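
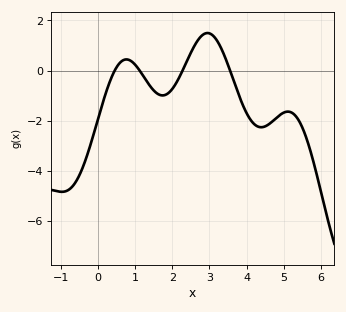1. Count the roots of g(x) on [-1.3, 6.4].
4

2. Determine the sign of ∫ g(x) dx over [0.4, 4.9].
negative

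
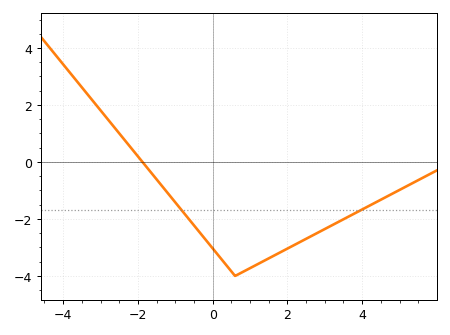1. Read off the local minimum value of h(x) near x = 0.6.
-4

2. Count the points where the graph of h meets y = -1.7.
2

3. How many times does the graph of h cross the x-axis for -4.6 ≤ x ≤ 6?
1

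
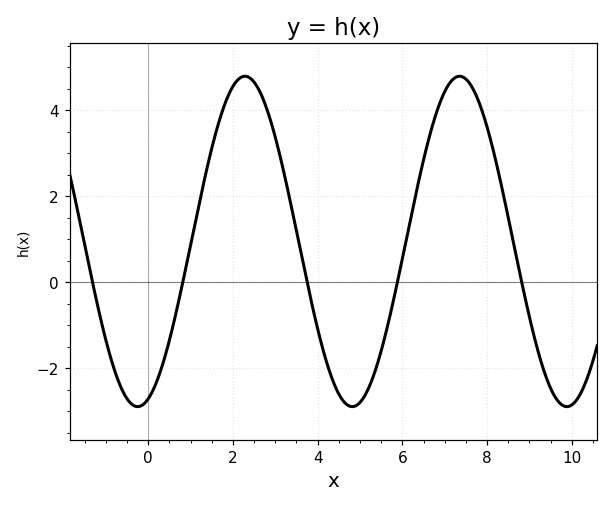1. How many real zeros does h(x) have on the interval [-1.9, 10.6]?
5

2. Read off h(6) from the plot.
0.551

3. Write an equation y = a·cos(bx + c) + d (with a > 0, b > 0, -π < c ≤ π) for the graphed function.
y = 3.84cos(1.24x - 2.83) + 0.95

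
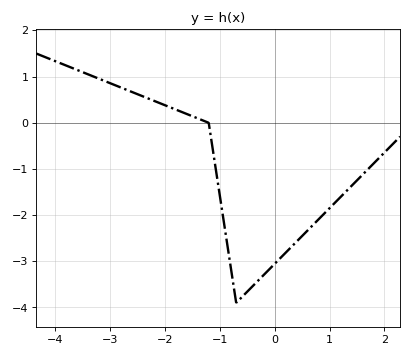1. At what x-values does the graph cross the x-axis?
-1.2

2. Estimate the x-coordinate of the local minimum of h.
-0.7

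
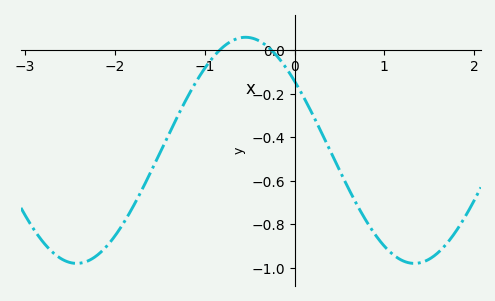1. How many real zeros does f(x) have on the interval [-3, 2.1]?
2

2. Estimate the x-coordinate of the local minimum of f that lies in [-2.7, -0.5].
-2.43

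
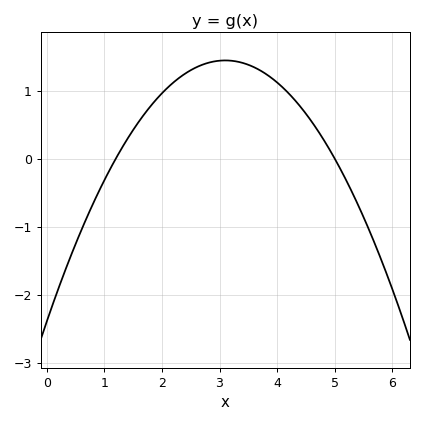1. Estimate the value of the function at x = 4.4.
0.8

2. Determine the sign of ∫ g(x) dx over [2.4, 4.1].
positive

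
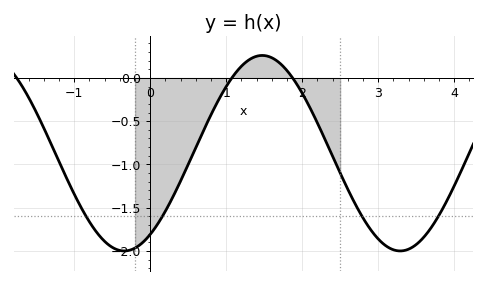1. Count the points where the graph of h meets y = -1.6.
4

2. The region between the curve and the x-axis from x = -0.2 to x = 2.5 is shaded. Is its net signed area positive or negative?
negative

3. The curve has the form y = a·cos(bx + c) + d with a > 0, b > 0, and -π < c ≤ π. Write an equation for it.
y = 1.13cos(1.7x - 2.5) - 0.87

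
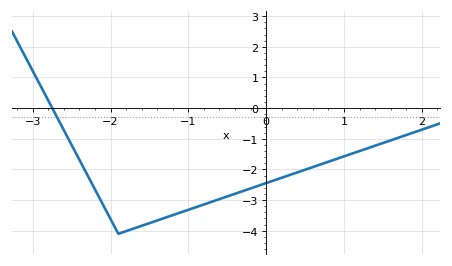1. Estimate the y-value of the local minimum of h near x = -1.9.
-4.1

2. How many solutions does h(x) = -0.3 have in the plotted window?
1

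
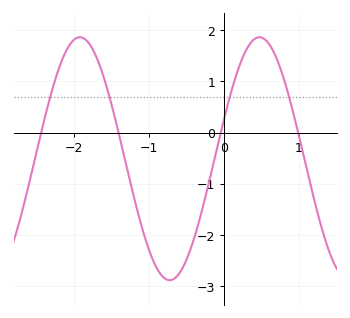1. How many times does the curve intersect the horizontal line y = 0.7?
4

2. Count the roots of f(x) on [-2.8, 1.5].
4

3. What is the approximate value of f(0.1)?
0.811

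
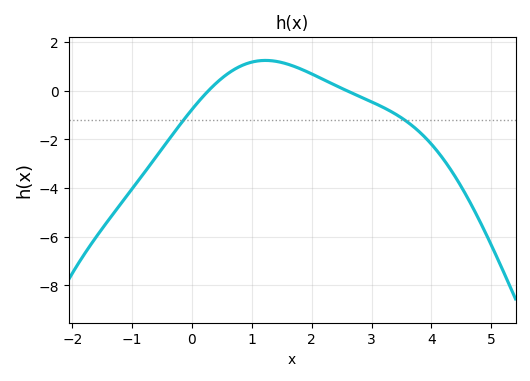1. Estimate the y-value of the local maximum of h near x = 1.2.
1.25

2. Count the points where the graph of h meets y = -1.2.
2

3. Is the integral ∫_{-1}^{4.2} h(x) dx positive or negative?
negative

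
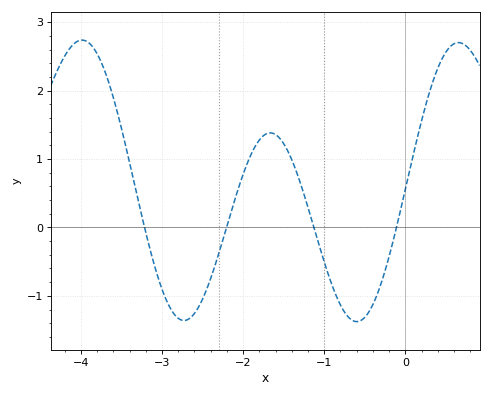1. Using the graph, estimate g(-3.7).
2.3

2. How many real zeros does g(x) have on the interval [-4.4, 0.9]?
4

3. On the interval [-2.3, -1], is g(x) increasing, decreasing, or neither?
neither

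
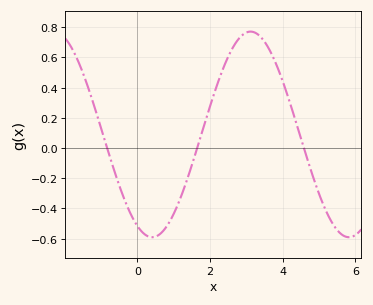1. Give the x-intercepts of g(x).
-0.833, 1.65, 4.58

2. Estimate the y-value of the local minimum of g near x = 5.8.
-0.59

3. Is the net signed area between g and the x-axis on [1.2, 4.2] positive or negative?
positive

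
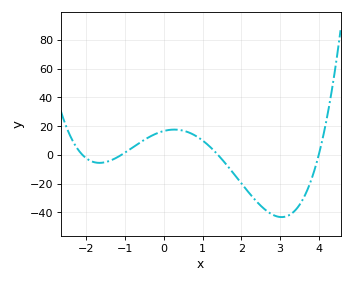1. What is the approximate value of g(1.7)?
-10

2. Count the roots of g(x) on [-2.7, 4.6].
4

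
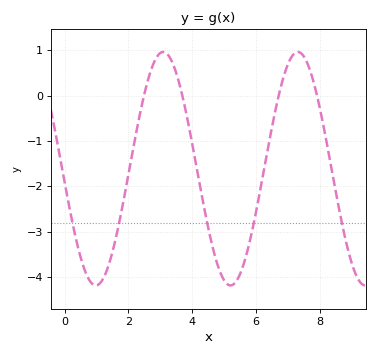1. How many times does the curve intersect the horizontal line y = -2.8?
5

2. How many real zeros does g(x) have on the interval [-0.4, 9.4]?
4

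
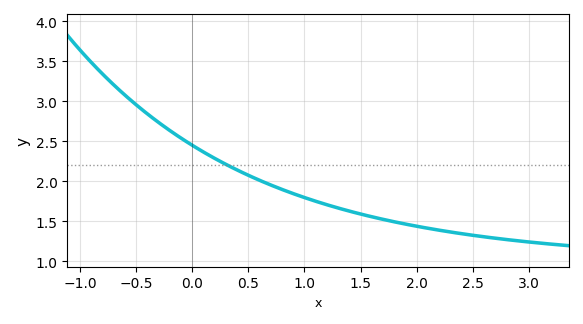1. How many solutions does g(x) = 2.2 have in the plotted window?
1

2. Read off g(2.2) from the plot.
1.39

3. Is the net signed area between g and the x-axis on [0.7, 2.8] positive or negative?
positive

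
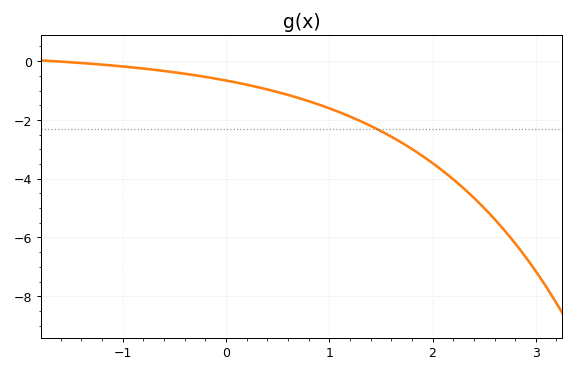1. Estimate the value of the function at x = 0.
-0.6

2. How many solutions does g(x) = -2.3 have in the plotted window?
1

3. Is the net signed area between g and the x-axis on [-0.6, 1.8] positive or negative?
negative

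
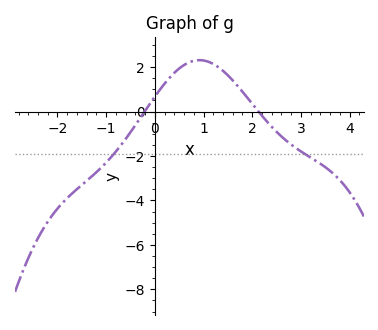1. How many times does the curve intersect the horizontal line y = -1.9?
2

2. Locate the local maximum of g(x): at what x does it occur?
0.9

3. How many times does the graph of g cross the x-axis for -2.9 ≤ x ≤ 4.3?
2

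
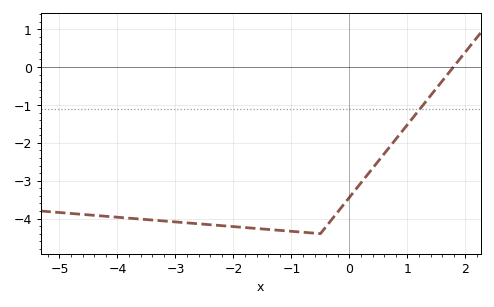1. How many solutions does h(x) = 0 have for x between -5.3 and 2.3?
1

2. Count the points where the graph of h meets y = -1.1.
1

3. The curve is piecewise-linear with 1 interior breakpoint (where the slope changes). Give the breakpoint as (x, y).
(-0.5, -4.4)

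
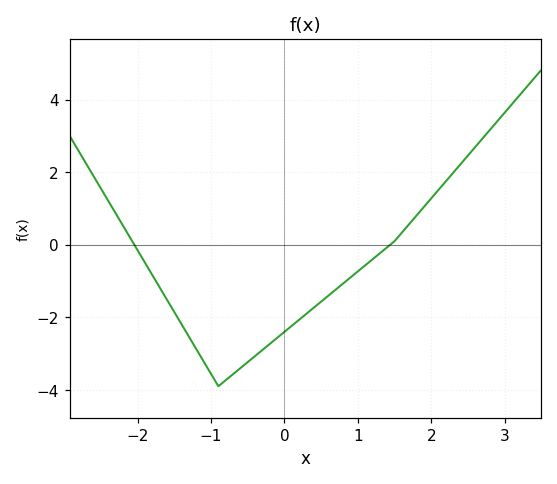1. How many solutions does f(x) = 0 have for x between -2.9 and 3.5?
2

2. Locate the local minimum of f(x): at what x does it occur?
-0.9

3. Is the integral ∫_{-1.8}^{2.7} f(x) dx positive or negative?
negative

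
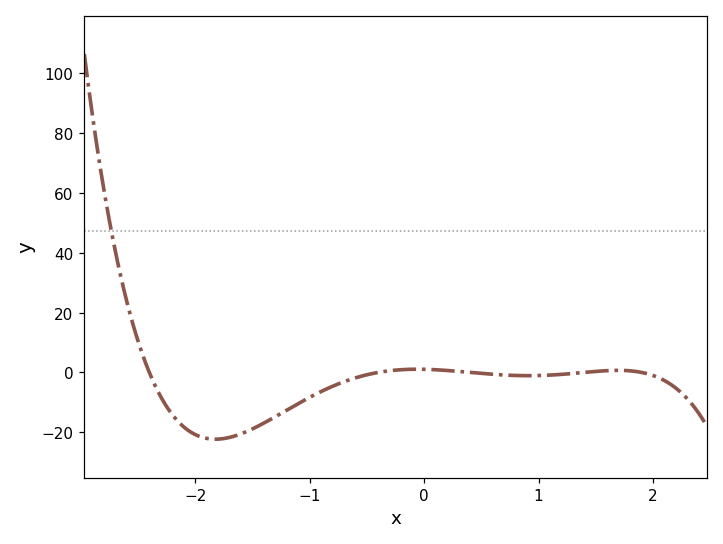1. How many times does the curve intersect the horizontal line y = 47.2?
1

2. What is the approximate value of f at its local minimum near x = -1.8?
-22.3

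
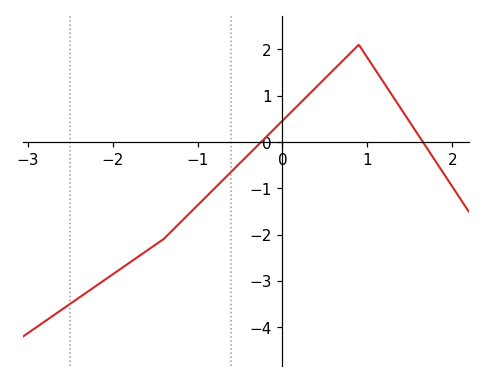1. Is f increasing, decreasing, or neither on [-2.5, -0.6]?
increasing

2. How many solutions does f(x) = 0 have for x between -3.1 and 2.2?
2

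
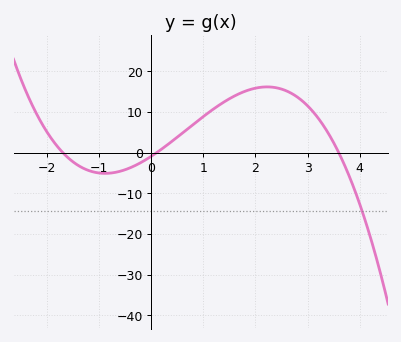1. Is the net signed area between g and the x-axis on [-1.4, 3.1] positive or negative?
positive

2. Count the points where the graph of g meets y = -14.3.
1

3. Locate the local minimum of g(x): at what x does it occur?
-0.889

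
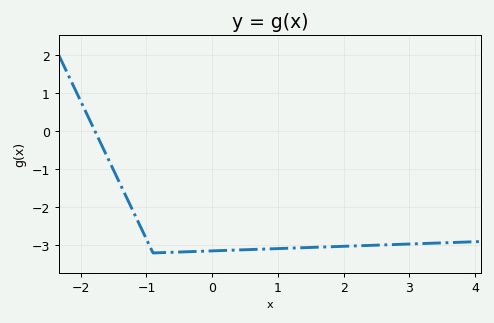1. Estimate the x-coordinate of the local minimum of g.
-0.9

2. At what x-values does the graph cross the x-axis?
-1.8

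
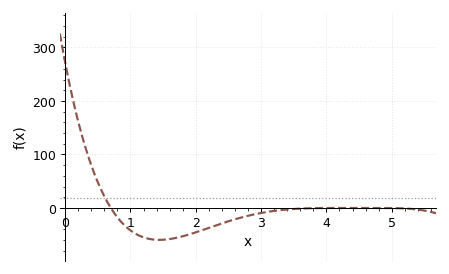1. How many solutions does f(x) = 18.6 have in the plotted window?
1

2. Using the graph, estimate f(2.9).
-10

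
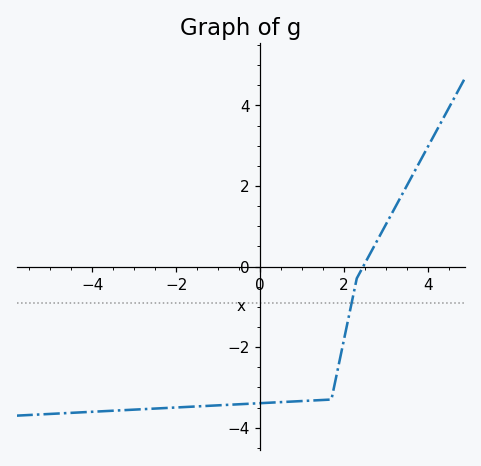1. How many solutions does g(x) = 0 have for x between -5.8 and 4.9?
1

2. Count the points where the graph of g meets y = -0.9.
1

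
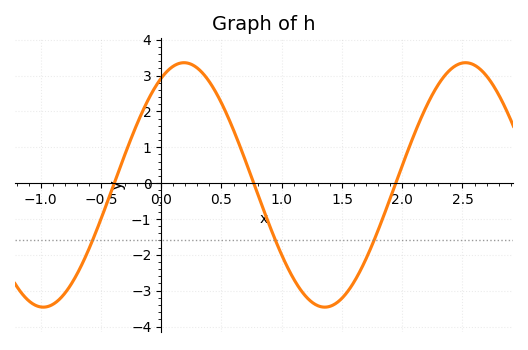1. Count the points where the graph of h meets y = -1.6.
3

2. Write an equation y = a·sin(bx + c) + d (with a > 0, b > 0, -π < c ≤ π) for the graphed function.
y = 3.41sin(2.69x + 1.06) - 0.05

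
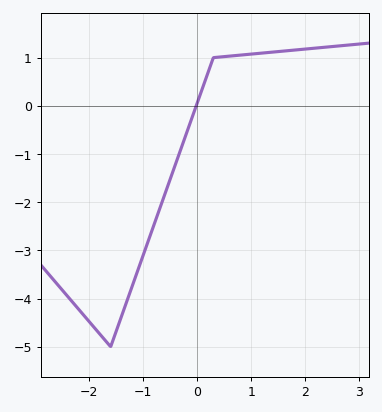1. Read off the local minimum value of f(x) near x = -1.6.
-5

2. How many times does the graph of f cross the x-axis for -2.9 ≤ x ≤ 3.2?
1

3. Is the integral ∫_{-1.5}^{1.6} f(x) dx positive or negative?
negative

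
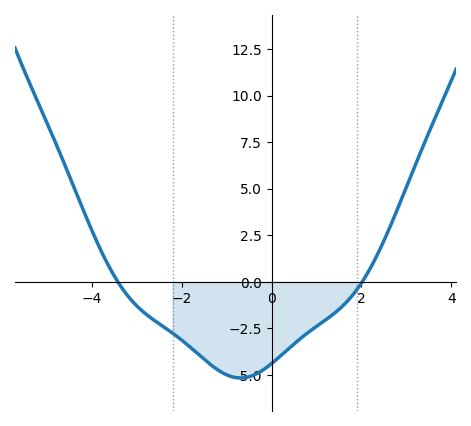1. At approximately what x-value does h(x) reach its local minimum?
-0.69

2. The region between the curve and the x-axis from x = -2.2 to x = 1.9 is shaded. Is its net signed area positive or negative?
negative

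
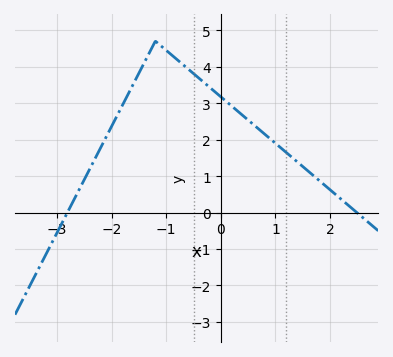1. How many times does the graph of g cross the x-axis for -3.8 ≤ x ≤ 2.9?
2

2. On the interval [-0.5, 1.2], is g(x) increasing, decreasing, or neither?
decreasing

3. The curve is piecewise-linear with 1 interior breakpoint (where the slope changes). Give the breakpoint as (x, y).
(-1.2, 4.7)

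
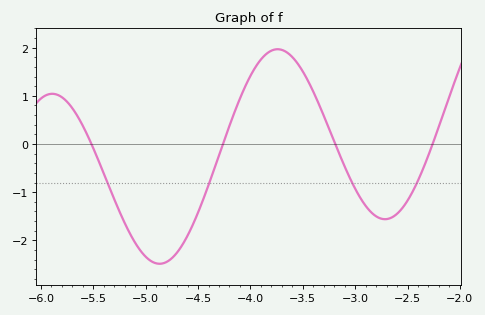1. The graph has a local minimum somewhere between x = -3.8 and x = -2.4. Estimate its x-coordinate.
-2.72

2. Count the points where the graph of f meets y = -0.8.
4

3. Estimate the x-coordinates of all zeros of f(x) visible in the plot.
-5.52, -4.26, -3.19, -2.26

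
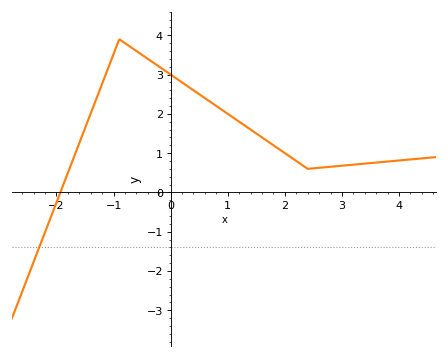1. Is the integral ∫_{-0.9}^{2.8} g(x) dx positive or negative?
positive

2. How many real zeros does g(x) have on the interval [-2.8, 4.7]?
1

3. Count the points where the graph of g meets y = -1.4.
1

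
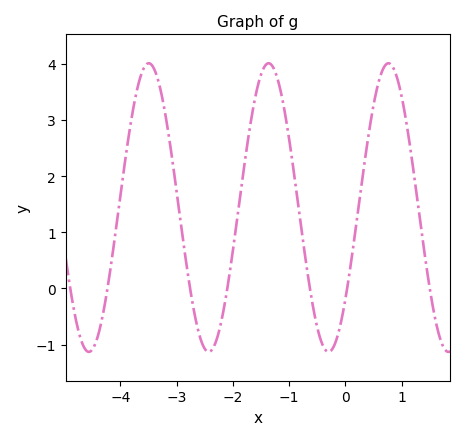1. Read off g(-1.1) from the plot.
3.3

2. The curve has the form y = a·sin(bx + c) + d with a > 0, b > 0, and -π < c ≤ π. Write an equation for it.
y = 2.57sin(3x - 0.68) + 1.44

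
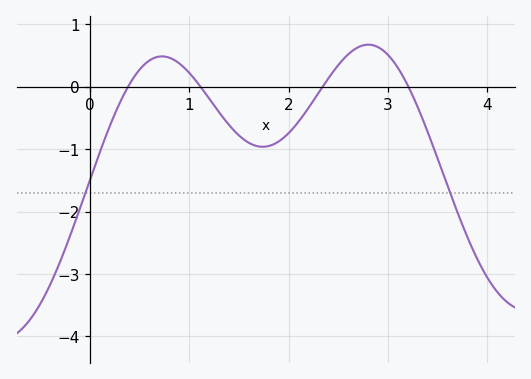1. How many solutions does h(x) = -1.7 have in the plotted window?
2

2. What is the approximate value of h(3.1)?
0.3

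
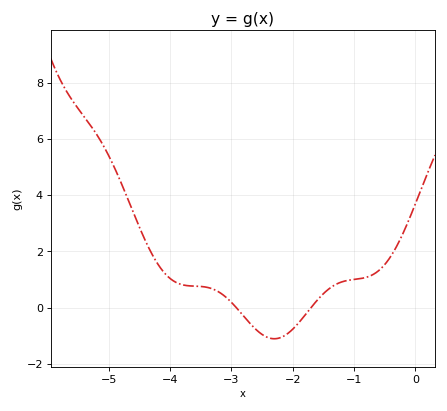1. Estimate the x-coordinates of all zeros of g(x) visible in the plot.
-2.92, -1.7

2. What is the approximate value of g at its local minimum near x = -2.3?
-1.1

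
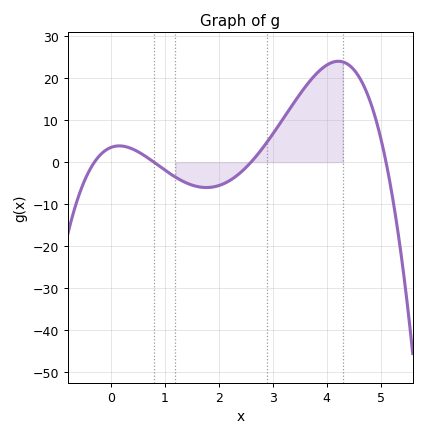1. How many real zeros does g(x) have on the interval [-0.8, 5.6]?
4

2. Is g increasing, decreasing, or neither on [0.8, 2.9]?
neither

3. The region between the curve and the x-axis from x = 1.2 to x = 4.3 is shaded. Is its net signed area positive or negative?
positive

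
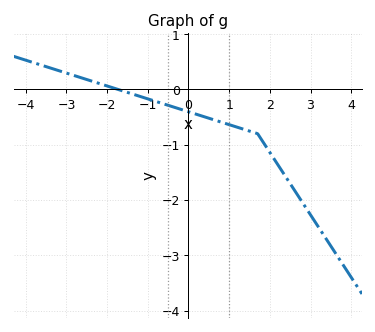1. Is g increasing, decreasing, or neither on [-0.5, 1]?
decreasing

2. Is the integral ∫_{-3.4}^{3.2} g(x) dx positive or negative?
negative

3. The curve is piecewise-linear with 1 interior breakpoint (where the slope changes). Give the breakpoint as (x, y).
(1.7, -0.8)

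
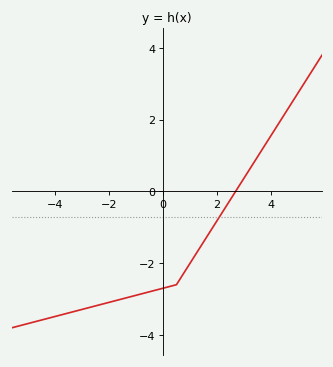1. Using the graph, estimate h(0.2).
-2.66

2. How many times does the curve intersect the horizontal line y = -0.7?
1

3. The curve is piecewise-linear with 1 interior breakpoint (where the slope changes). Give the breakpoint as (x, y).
(0.5, -2.6)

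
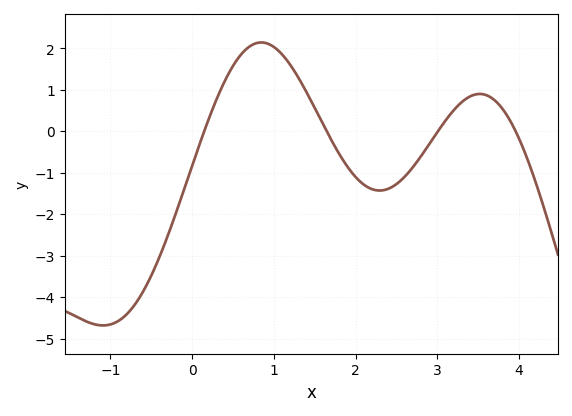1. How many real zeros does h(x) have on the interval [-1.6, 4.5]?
4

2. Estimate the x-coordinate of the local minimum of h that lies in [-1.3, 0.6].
-1.09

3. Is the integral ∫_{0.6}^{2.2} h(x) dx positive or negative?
positive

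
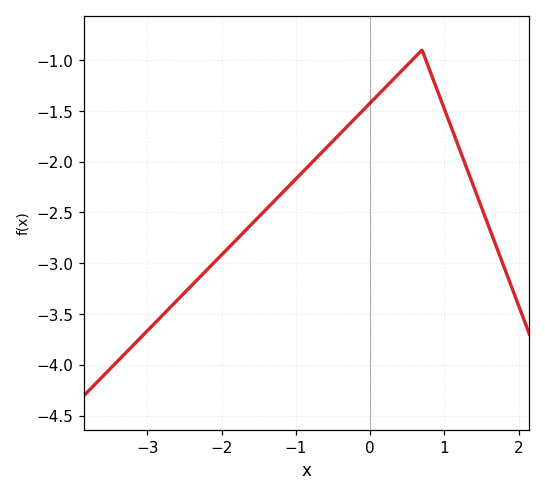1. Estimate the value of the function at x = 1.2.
-1.87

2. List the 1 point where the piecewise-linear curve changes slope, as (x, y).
(0.7, -0.9)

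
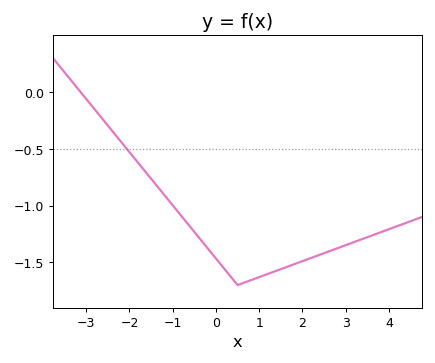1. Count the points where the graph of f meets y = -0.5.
1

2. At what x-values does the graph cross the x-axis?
-3.2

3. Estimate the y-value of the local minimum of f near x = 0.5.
-1.7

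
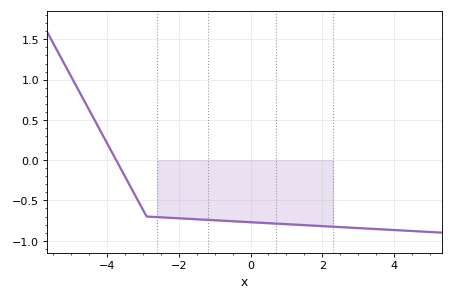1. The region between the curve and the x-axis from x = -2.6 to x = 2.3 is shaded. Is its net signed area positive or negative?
negative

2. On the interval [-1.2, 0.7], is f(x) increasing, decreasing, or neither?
decreasing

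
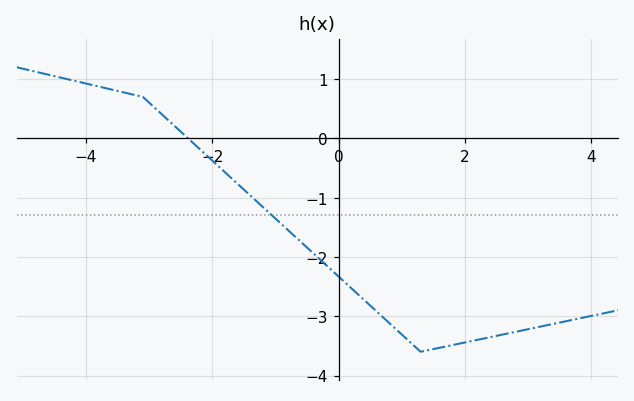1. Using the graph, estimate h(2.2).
-3.4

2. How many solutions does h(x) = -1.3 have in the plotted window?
1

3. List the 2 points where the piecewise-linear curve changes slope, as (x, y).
(-3.1, 0.7); (1.3, -3.6)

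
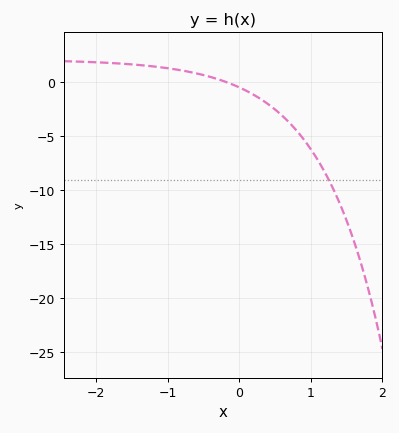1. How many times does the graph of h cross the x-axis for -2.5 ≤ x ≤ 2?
1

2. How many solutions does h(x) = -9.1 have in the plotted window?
1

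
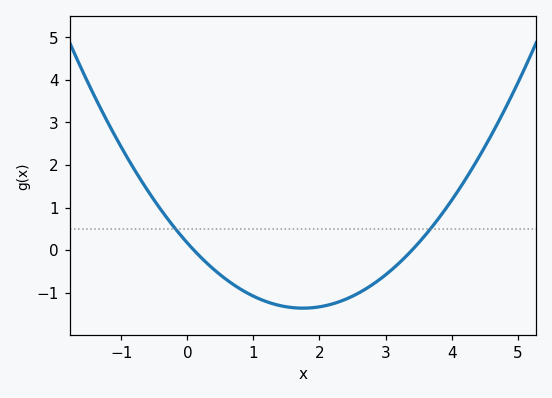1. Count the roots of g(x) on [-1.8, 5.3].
2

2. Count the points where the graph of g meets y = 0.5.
2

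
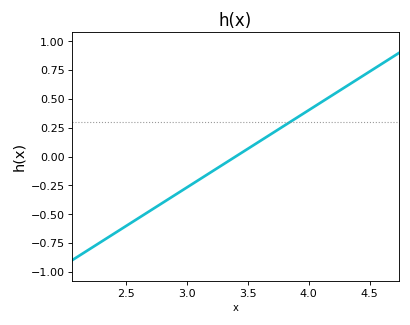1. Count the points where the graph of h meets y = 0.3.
1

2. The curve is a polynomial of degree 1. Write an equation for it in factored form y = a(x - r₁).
y = 0.67(x - 3.4)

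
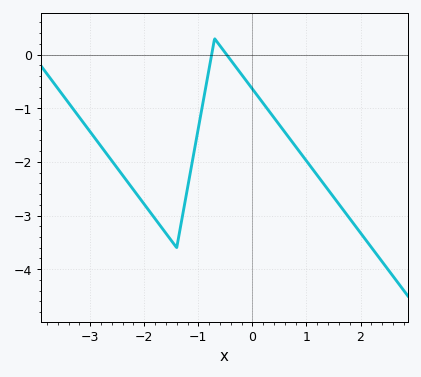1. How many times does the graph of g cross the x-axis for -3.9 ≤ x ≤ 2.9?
2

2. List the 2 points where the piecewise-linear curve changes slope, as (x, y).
(-1.4, -3.6); (-0.7, 0.3)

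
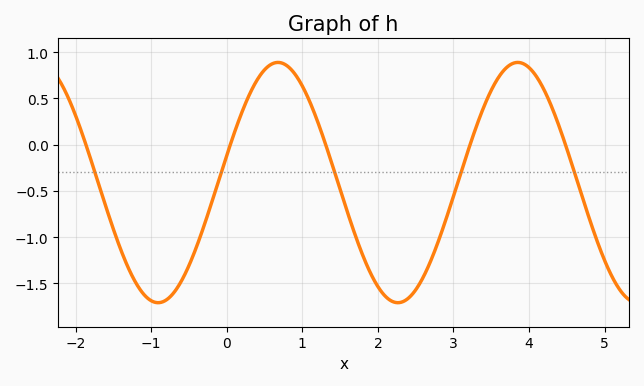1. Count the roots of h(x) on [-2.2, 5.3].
5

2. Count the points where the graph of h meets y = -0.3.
5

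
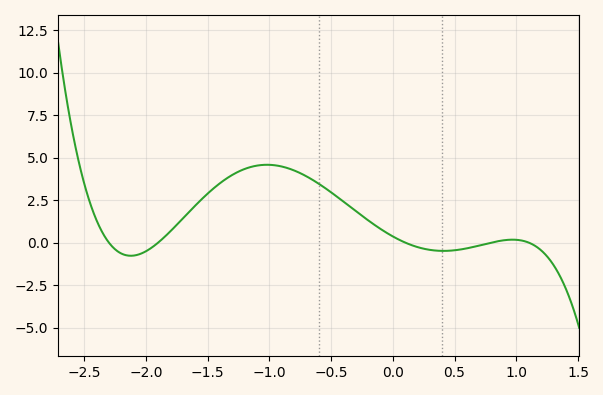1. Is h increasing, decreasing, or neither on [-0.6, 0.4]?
decreasing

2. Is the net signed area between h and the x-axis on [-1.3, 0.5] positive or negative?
positive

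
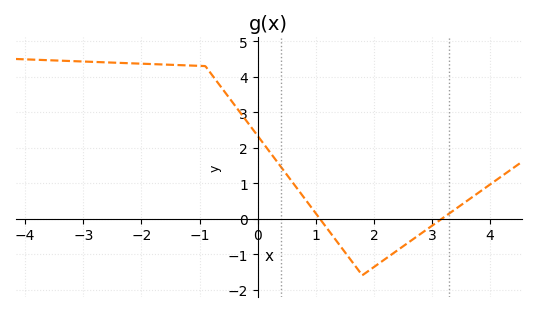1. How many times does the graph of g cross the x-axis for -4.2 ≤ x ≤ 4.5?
2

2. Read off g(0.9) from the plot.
0.367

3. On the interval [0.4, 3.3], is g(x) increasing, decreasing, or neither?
neither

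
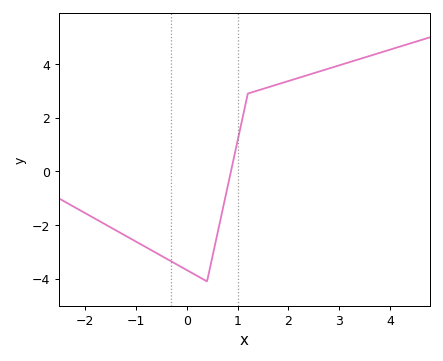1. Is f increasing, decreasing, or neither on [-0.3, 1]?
neither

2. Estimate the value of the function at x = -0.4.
-3.25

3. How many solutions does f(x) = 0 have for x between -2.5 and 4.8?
1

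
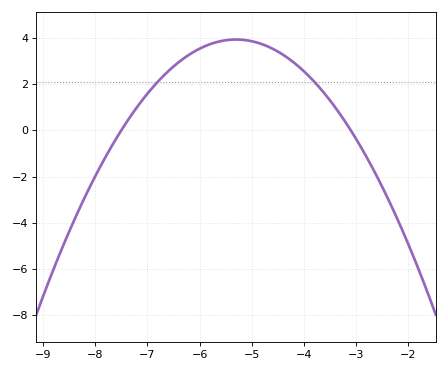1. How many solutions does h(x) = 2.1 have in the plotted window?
2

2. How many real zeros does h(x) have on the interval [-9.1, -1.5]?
2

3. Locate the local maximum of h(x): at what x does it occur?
-5.3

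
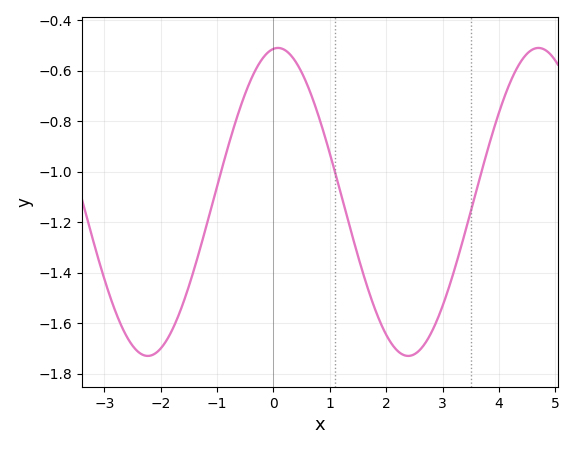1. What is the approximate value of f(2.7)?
-1.68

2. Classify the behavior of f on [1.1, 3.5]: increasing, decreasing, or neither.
neither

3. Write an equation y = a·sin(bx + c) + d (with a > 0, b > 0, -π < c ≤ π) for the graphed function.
y = 0.61sin(1.36x + 1.46) - 1.12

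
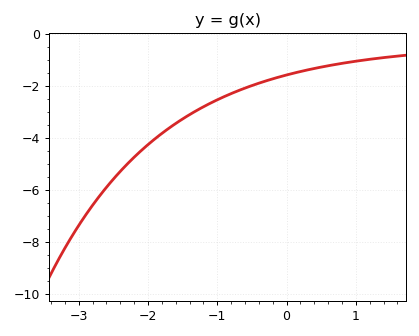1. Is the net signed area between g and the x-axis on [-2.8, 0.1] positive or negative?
negative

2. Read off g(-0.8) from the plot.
-2.3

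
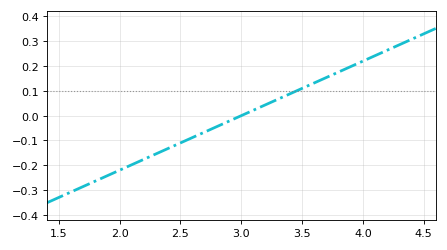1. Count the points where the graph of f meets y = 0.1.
1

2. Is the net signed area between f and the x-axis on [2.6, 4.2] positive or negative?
positive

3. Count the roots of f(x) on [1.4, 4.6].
1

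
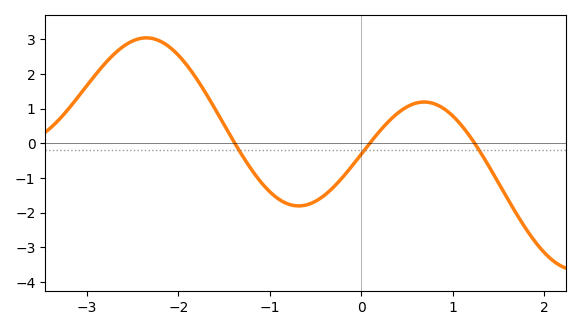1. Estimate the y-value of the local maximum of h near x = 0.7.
1.2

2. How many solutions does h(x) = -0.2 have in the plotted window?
3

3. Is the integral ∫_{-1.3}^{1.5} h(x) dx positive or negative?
negative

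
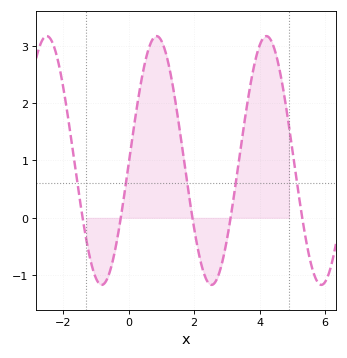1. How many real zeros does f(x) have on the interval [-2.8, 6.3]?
5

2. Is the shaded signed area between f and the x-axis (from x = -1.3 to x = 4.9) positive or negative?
positive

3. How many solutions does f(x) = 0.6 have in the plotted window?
5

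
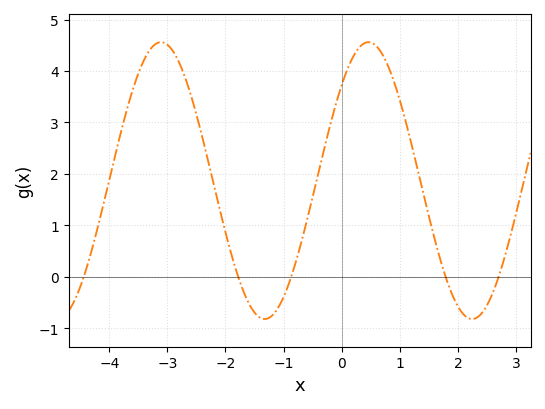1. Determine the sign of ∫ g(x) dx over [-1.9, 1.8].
positive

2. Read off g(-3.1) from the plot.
4.56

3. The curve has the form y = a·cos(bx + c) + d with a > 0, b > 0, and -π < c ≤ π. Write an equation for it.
y = 2.69cos(1.76x - 0.81) + 1.87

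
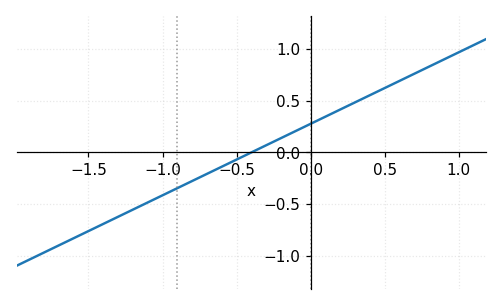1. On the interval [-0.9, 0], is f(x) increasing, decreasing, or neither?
increasing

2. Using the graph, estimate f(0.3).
0.483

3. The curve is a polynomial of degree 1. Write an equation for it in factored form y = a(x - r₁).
y = 0.69(x + 0.4)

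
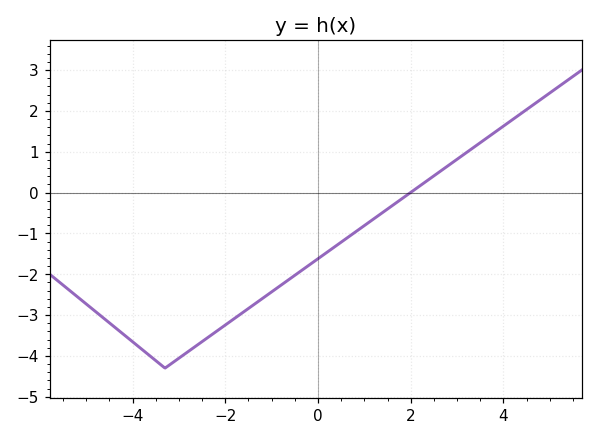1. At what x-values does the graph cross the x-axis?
2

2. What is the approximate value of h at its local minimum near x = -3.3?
-4.3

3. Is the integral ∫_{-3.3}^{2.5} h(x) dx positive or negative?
negative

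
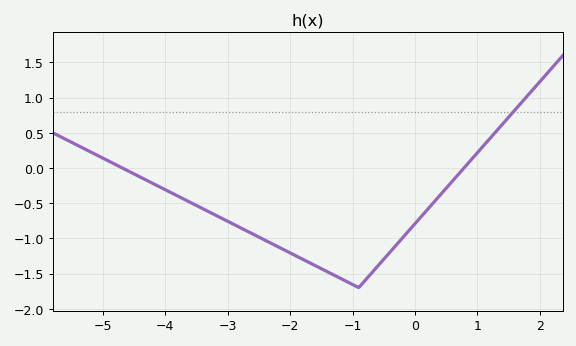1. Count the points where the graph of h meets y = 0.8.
1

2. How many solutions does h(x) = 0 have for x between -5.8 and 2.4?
2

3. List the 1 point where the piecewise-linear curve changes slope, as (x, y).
(-0.9, -1.7)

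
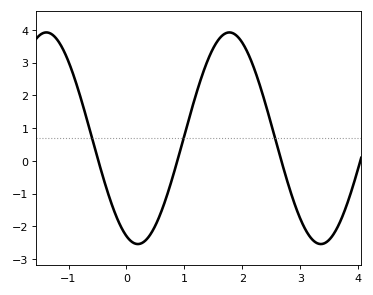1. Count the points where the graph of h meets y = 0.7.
3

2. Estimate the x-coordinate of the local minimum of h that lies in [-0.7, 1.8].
0.196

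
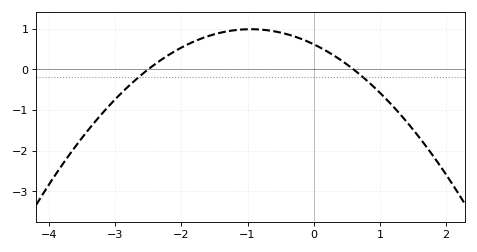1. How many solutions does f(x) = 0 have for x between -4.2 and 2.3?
2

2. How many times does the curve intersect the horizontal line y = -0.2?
2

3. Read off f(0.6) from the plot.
0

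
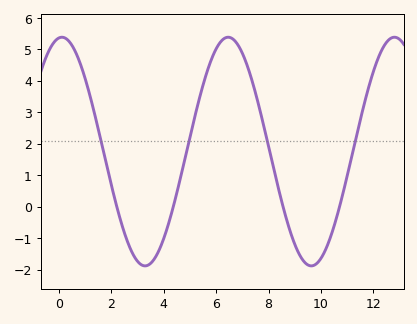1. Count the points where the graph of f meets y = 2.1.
4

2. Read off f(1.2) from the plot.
3.47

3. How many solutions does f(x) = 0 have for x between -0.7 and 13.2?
4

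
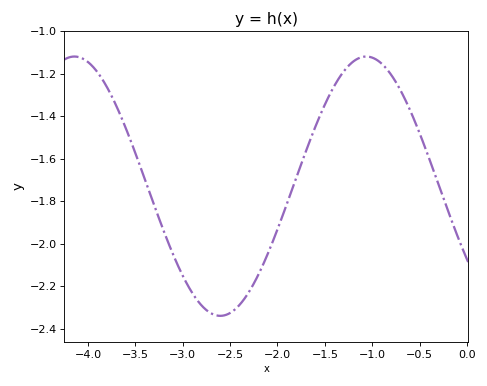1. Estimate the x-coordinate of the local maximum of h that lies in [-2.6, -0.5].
-1.06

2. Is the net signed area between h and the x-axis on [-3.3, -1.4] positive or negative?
negative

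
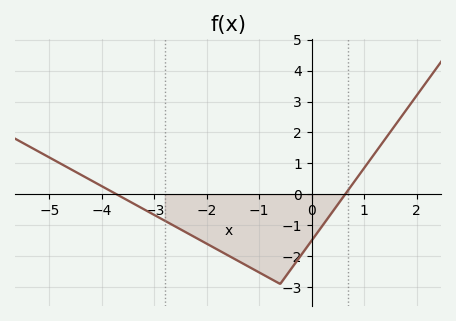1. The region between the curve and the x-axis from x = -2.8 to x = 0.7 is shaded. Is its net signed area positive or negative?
negative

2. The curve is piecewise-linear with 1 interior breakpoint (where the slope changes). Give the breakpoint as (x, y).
(-0.6, -2.9)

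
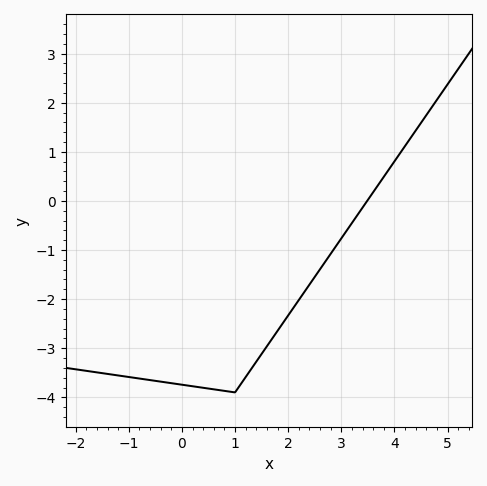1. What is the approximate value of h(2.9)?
-0.9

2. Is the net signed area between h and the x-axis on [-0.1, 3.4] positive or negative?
negative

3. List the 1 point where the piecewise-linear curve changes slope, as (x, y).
(1, -3.9)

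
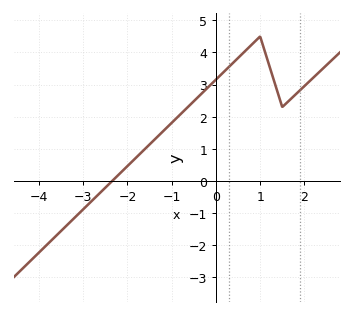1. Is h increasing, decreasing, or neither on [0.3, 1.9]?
neither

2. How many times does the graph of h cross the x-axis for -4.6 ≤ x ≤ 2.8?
1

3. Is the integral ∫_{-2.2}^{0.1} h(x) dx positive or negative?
positive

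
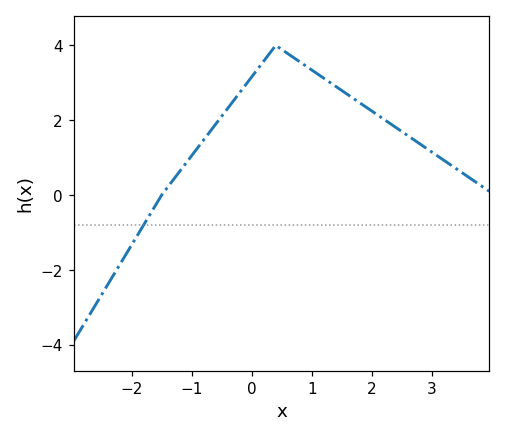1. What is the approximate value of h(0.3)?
3.8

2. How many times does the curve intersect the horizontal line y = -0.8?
1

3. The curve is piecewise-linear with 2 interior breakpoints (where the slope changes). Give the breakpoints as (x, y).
(-1.5, 0); (0.4, 4)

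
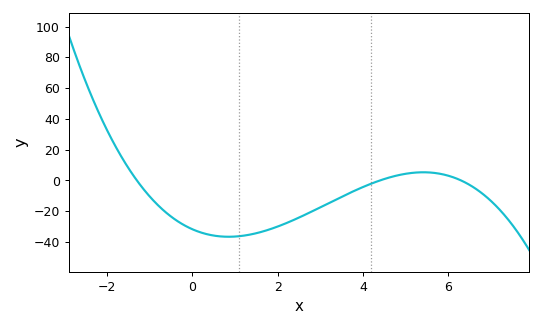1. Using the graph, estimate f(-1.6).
12.5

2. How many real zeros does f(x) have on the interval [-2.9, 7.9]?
3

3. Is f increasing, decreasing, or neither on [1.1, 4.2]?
increasing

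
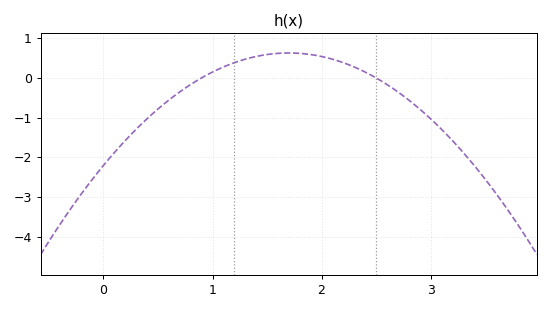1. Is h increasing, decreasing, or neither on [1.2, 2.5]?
neither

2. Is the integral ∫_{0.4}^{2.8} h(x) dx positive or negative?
positive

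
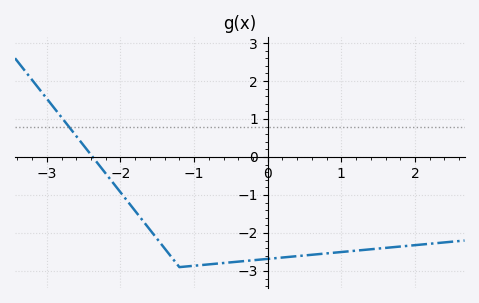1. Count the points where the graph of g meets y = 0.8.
1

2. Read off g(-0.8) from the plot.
-2.83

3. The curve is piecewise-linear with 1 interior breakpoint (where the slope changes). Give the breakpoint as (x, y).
(-1.2, -2.9)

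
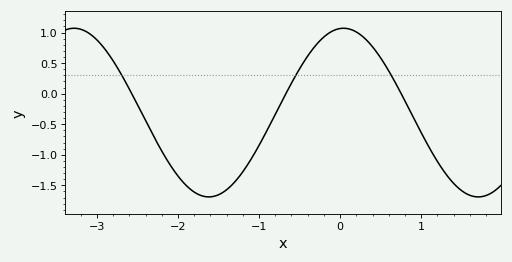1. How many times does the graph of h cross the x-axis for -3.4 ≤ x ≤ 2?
3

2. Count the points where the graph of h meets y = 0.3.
3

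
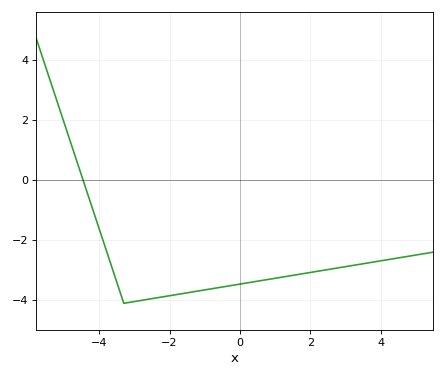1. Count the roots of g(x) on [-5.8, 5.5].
1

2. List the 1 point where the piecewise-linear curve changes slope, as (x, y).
(-3.3, -4.1)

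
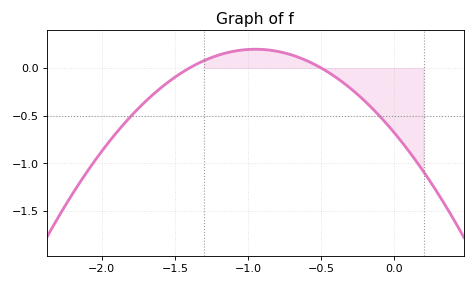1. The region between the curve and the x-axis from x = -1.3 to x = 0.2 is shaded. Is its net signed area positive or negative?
negative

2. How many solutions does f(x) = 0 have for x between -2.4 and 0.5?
2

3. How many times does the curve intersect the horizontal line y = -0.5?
2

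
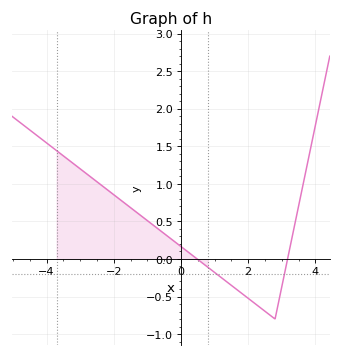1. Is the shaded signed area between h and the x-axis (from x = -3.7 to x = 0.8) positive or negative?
positive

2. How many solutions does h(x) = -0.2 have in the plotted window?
2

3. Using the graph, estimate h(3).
-0.37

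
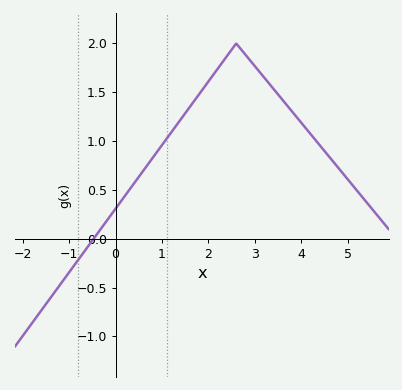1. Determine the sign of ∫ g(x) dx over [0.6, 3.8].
positive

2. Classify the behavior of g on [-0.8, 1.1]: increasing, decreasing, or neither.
increasing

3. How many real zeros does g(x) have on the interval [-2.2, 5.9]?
1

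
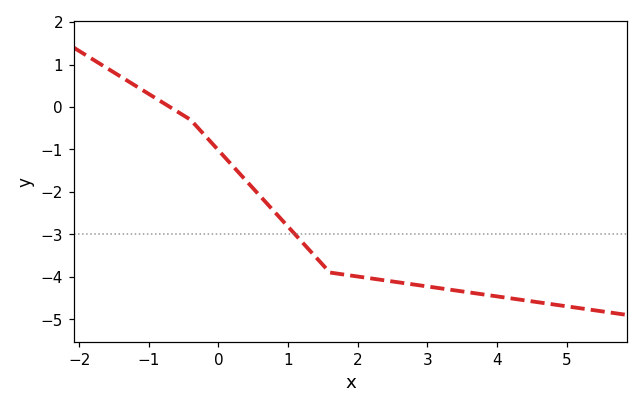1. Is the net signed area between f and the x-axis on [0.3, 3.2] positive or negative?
negative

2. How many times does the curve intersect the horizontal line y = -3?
1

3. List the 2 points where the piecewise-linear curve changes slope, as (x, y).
(-0.4, -0.3); (1.6, -3.9)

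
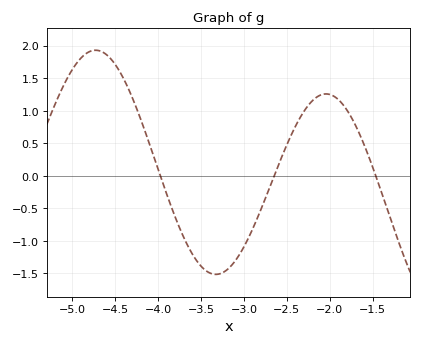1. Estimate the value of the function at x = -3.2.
-1.45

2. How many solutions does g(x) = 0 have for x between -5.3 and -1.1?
3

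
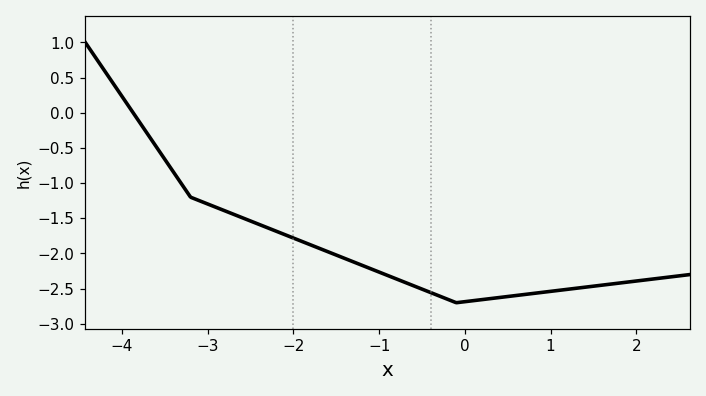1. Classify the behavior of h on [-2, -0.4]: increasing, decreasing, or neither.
decreasing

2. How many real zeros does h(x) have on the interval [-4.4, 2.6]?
1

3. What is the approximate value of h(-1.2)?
-2.15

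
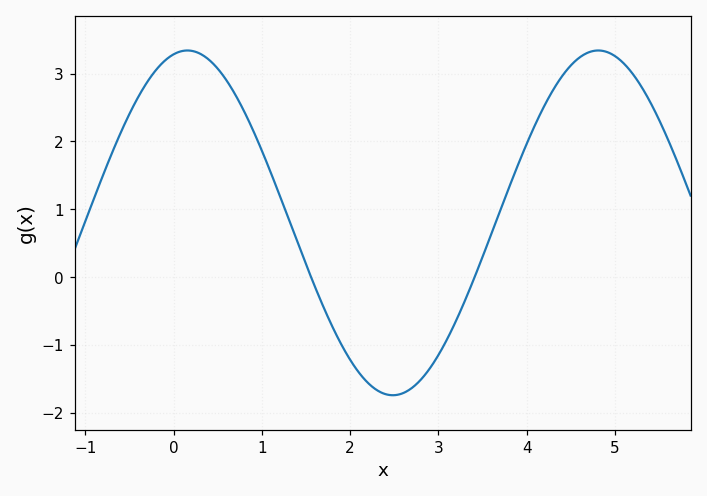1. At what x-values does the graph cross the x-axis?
1.56, 3.41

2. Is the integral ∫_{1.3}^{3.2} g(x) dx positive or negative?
negative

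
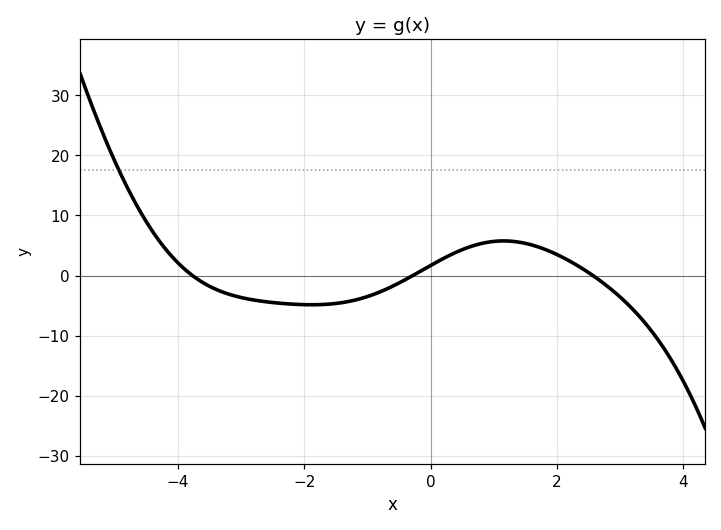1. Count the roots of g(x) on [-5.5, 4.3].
3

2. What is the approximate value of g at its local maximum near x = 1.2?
5.77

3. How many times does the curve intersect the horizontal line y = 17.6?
1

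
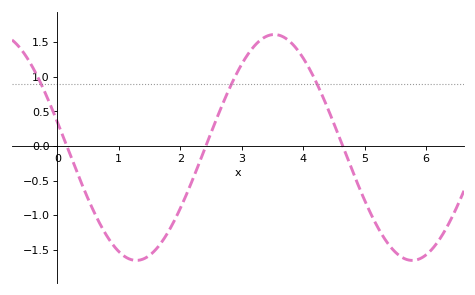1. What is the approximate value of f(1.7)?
-1.38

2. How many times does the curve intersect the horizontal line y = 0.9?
3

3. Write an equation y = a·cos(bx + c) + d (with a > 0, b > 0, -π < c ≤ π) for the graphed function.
y = 1.63cos(1.4x + 1.34) - 0.02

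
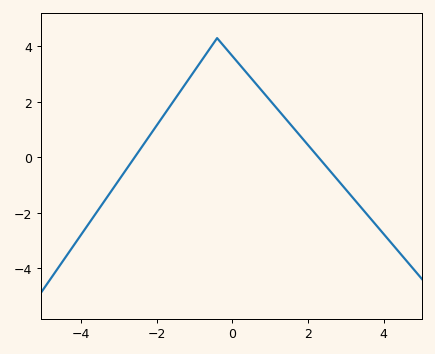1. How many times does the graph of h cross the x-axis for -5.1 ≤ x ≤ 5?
2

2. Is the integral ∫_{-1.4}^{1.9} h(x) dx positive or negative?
positive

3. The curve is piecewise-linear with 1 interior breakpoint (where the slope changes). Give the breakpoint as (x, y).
(-0.4, 4.3)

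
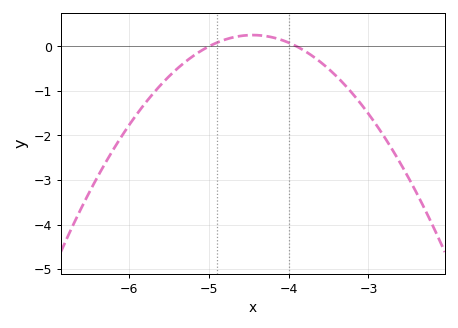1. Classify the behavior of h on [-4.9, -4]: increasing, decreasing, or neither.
neither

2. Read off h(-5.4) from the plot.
-0.5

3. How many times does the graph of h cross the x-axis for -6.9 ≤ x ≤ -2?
2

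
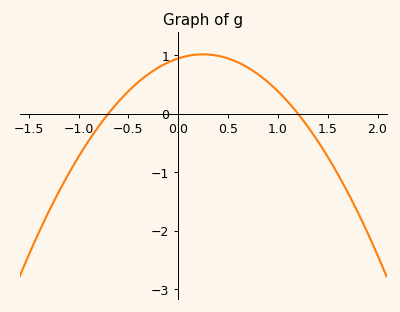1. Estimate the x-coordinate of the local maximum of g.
0.25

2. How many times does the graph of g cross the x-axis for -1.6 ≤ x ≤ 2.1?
2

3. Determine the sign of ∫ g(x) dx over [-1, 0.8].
positive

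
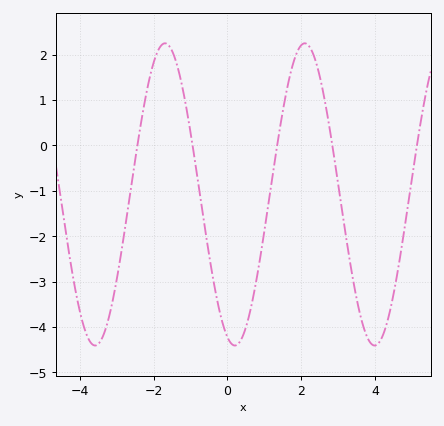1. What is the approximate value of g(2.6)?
1.14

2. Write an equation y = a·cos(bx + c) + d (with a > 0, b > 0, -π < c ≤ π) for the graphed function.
y = 3.33cos(1.66x + 2.81) - 1.08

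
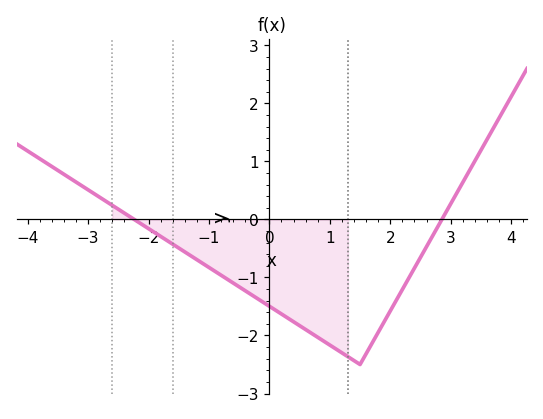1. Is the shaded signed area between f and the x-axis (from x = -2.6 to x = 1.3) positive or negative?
negative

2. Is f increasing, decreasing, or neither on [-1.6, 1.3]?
decreasing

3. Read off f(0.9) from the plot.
-2.1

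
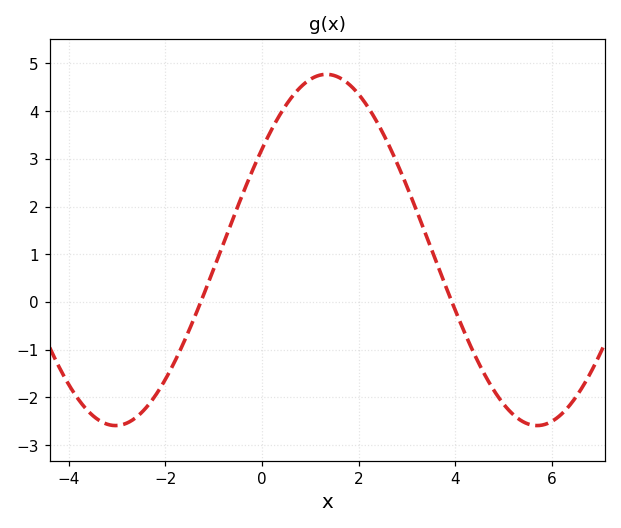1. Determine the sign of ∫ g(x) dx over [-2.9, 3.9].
positive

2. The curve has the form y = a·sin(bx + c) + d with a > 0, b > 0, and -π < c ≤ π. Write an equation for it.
y = 3.68sin(0.72x + 0.612) + 1.09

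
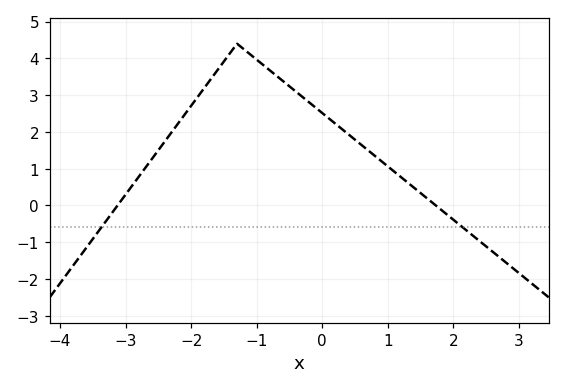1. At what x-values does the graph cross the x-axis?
-3.12, 1.73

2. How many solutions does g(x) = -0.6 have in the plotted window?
2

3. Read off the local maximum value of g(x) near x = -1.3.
4.4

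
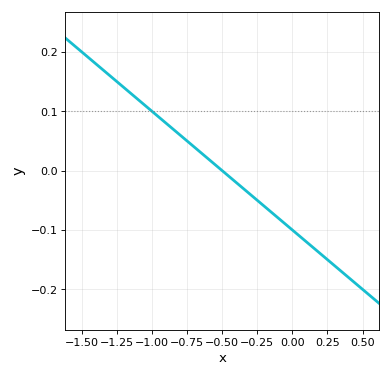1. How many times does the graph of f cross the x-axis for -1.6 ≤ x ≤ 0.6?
1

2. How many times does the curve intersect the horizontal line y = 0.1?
1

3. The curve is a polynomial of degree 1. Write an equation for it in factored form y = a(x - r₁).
y = -0.2(x + 0.5)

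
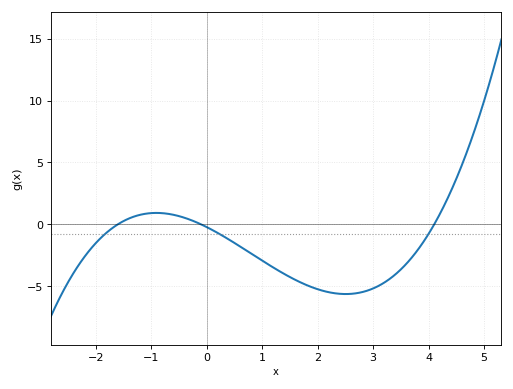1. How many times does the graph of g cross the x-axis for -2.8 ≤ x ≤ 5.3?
3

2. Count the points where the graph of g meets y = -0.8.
3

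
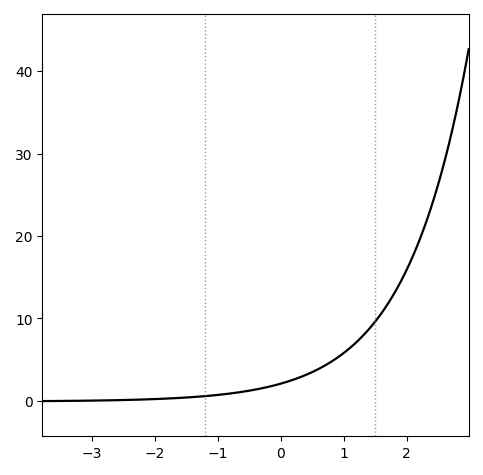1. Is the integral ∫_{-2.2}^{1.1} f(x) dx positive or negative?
positive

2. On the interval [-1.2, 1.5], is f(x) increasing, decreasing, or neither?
increasing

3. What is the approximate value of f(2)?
16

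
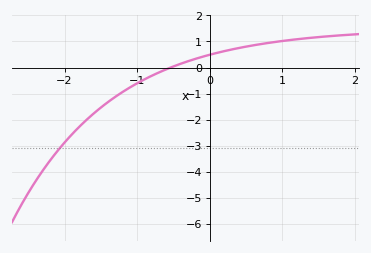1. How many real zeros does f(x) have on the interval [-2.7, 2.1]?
1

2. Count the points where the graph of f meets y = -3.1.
1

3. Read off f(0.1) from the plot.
0.6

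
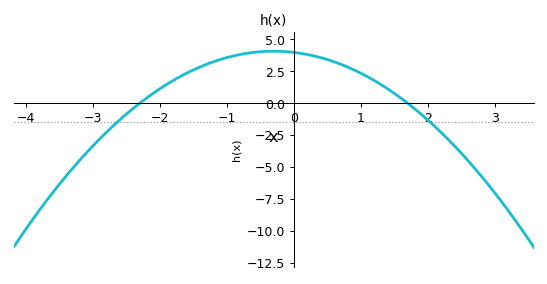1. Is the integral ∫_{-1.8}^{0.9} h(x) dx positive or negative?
positive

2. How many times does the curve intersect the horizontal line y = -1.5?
2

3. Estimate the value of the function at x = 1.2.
1.8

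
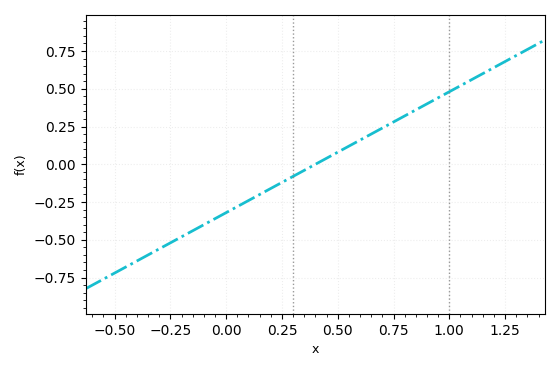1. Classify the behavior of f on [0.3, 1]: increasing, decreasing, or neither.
increasing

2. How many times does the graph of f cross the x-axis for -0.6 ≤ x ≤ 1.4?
1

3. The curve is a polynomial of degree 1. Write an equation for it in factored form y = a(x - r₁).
y = 0.8(x - 0.4)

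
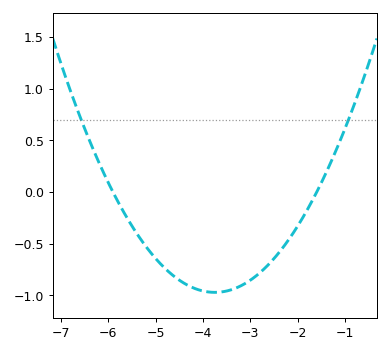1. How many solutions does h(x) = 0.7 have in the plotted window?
2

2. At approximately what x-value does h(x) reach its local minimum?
-3.75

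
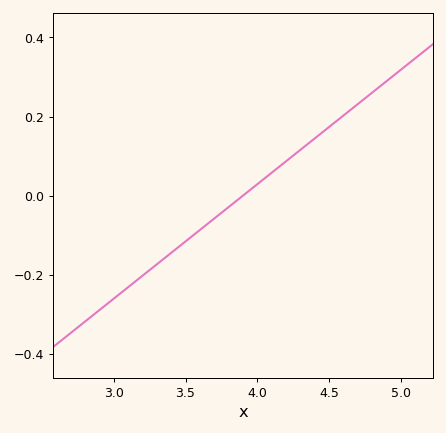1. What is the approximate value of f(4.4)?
0.14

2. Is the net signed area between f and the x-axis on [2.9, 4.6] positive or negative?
negative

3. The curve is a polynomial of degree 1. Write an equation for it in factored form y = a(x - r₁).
y = 0.29(x - 3.9)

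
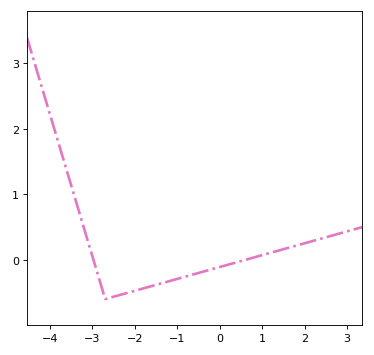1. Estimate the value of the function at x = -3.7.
1.6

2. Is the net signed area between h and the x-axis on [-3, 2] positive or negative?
negative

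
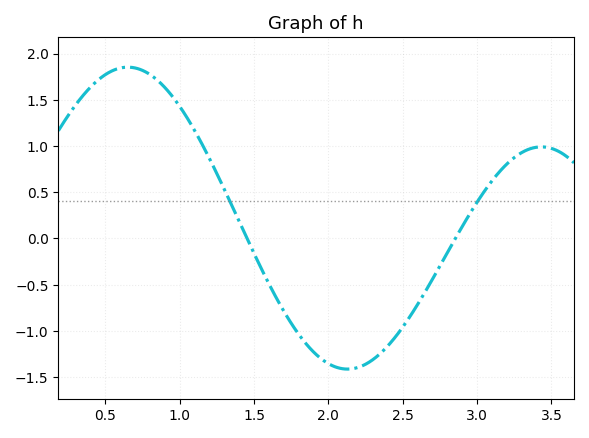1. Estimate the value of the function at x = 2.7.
-0.44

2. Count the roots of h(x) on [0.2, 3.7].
2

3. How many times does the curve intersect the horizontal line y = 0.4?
2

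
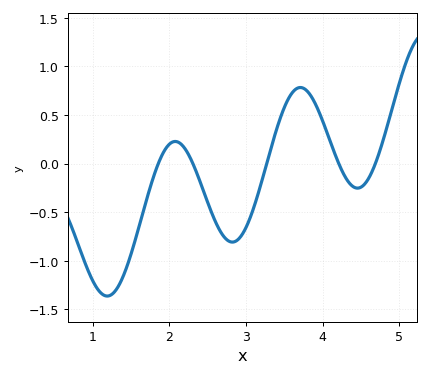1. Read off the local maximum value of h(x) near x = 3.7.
0.782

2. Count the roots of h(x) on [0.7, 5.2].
5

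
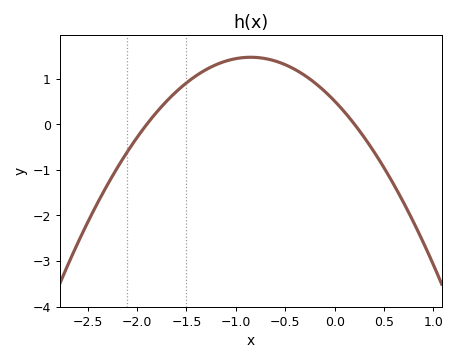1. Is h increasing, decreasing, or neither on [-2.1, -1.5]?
increasing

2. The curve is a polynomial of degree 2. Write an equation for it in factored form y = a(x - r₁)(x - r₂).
y = -1.33(x + 1.9)(x - 0.2)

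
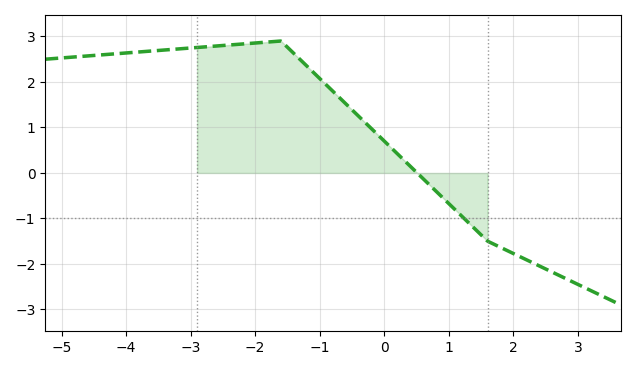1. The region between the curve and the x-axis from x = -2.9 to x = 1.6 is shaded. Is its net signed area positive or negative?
positive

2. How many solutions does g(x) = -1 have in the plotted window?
1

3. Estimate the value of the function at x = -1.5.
2.8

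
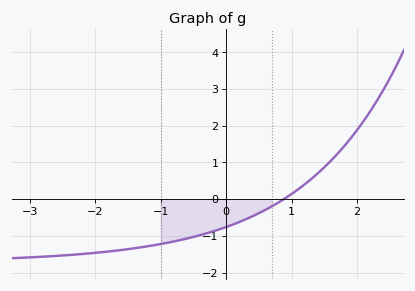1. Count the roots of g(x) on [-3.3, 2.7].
1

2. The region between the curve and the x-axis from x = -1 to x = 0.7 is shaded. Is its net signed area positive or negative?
negative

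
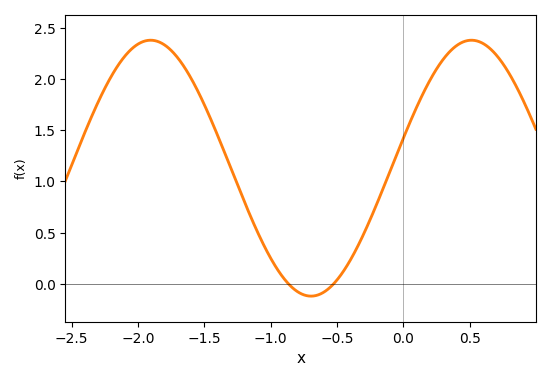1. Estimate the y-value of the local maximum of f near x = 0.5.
2.38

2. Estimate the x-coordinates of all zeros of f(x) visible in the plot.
-0.866, -0.526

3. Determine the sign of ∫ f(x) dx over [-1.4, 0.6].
positive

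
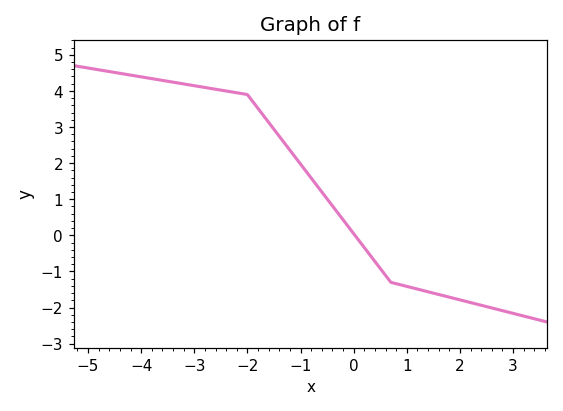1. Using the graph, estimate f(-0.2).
0.433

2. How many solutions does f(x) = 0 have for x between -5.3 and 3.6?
1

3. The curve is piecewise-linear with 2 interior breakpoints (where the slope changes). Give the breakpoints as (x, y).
(-2, 3.9); (0.7, -1.3)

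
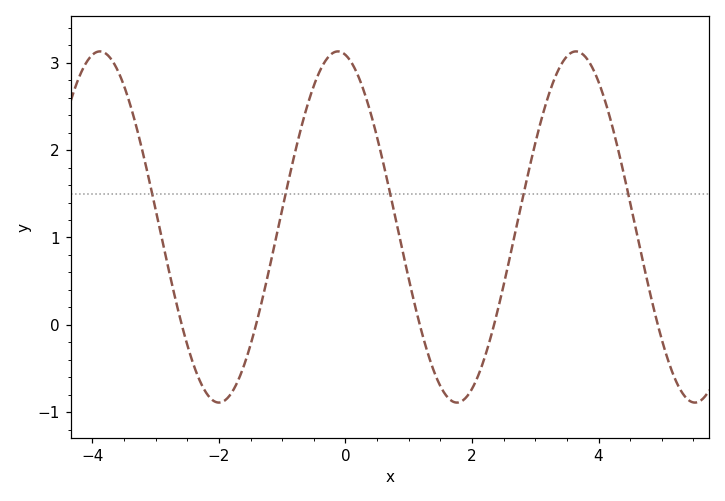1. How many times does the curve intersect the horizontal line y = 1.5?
5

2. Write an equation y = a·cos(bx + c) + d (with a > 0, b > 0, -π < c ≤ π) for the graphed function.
y = 2.01cos(1.7x + 0.2) + 1.12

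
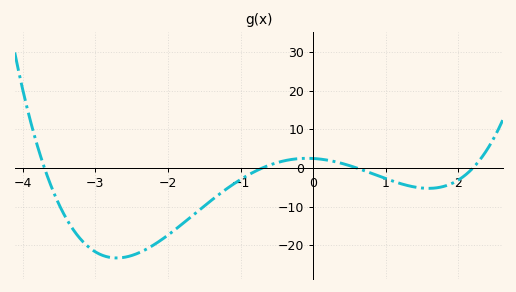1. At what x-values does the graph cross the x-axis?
-3.7, -0.7, 0.6, 2.2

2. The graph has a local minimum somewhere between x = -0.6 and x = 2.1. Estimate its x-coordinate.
1.59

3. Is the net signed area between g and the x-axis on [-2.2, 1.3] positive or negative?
negative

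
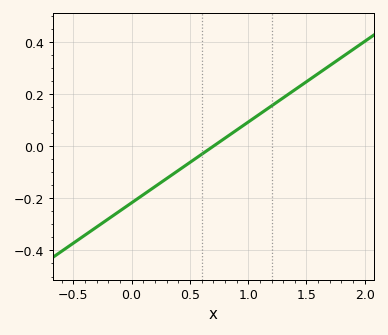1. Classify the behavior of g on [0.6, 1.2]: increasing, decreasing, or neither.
increasing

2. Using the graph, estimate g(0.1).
-0.186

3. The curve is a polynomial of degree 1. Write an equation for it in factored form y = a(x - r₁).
y = 0.31(x - 0.7)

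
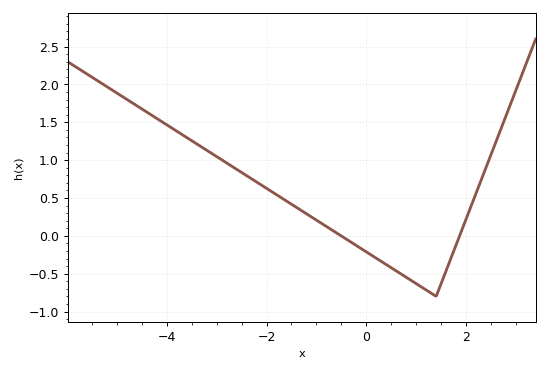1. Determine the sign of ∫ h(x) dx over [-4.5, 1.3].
positive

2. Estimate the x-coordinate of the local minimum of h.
1.4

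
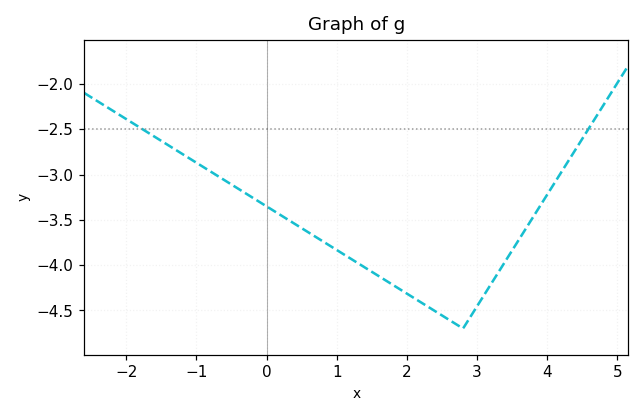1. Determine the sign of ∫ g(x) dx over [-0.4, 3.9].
negative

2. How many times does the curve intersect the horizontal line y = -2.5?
2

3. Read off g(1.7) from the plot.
-4.17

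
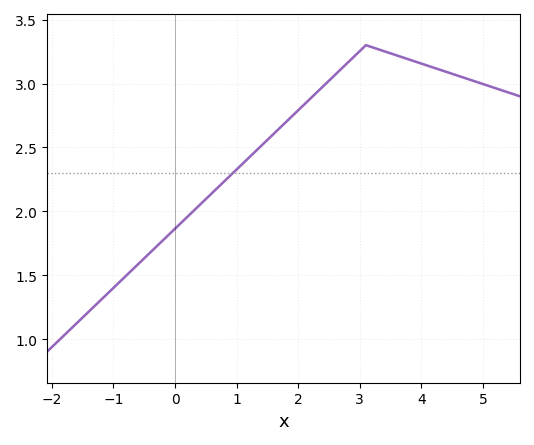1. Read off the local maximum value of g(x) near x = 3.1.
3.3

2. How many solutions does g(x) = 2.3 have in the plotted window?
1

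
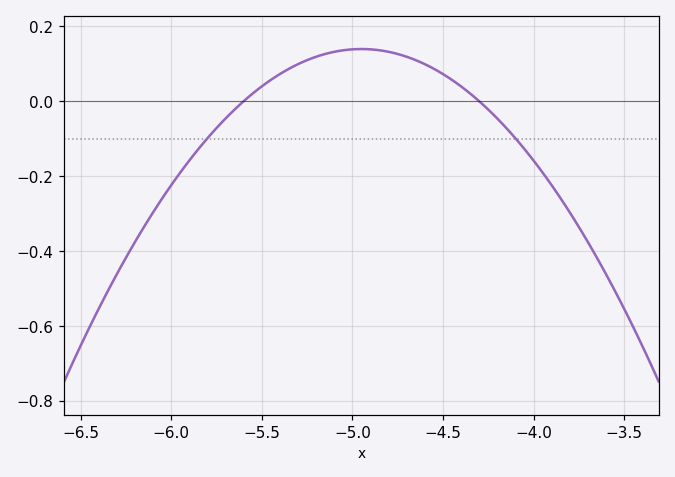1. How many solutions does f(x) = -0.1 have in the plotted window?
2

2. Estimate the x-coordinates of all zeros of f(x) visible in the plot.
-5.6, -4.3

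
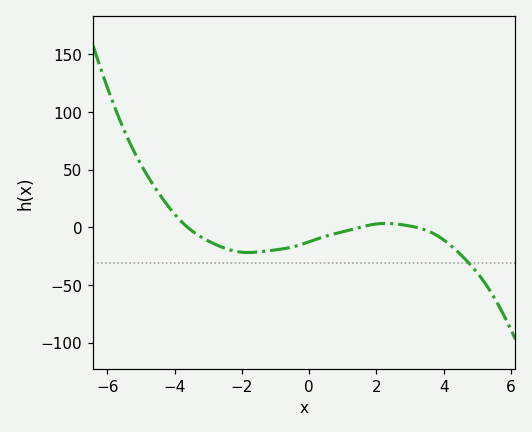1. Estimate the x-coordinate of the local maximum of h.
2.2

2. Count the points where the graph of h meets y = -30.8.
1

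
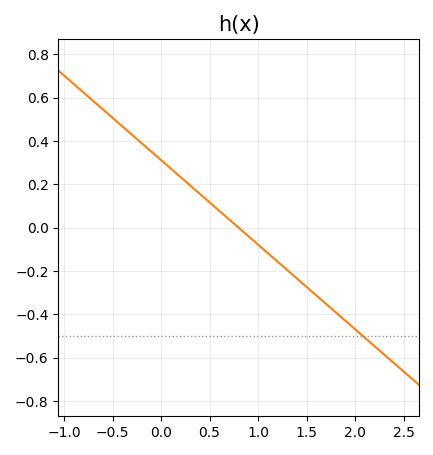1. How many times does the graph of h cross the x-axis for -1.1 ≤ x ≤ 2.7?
1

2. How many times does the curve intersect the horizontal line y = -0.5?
1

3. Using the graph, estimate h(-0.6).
0.546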